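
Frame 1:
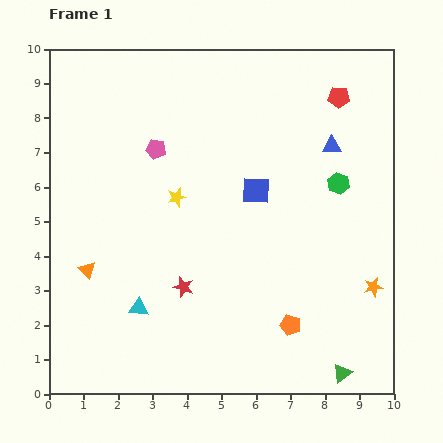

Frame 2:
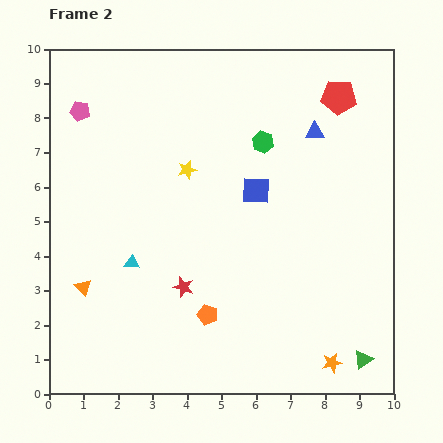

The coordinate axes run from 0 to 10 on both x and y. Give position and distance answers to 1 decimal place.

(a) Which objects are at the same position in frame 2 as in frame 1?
the red pentagon, the red star, the blue square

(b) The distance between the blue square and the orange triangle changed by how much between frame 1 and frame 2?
+0.3

Distance in frame 1: 5.4. Distance in frame 2: 5.7.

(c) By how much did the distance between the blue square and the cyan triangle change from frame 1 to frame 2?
-0.6

Distance in frame 1: 4.8. Distance in frame 2: 4.2.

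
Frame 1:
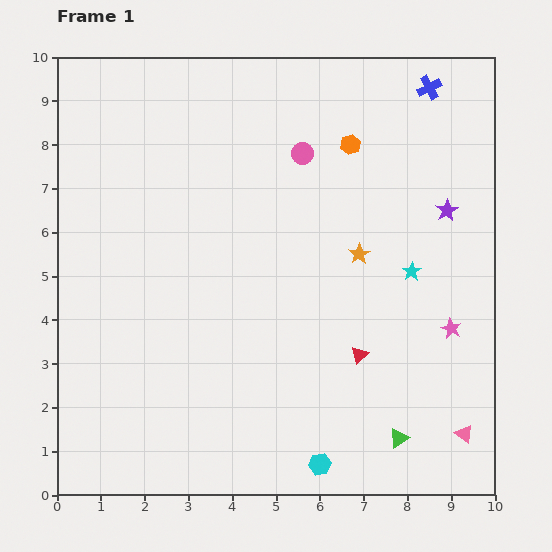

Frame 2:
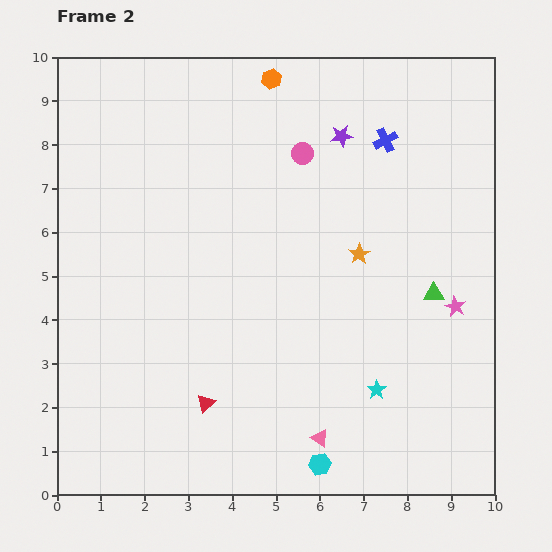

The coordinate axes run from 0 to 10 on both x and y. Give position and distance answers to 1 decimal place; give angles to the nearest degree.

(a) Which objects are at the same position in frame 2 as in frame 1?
the pink circle, the orange star, the cyan hexagon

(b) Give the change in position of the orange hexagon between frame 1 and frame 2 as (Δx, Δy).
(-1.8, 1.5)

The orange hexagon was at (6.7, 8.0) in frame 1 and (4.9, 9.5) in frame 2.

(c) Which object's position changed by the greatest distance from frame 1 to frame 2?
the red triangle

(moved 3.7; next 3.4)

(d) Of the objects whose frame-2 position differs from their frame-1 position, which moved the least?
the pink star

(moved 0.5)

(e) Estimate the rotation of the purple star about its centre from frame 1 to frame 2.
22° clockwise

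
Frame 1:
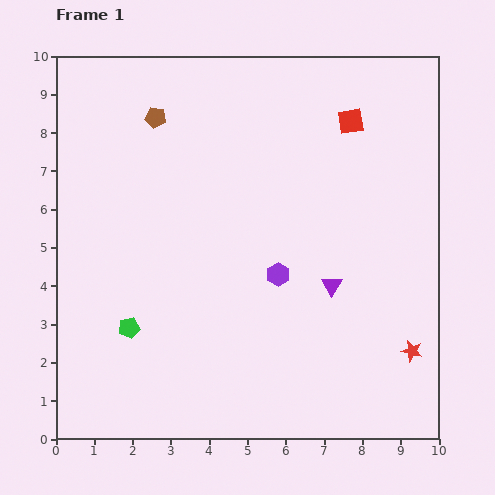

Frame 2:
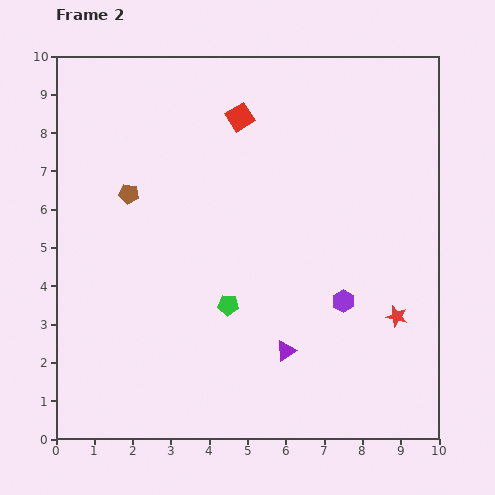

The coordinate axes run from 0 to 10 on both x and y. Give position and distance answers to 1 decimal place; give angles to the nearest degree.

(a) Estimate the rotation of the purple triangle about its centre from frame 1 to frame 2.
25° clockwise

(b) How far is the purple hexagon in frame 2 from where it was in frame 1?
1.8

The purple hexagon moved from (5.8, 4.3) to (7.5, 3.6), a distance of √(1.7² + 0.7²) ≈ 1.8.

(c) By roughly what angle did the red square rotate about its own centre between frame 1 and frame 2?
23° counter-clockwise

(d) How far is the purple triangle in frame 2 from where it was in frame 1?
2.1

The purple triangle moved from (7.2, 4.0) to (6.0, 2.3), a distance of √(1.2² + 1.7²) ≈ 2.1.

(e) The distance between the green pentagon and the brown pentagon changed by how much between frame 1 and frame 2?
-1.6

Distance in frame 1: 5.5. Distance in frame 2: 3.9.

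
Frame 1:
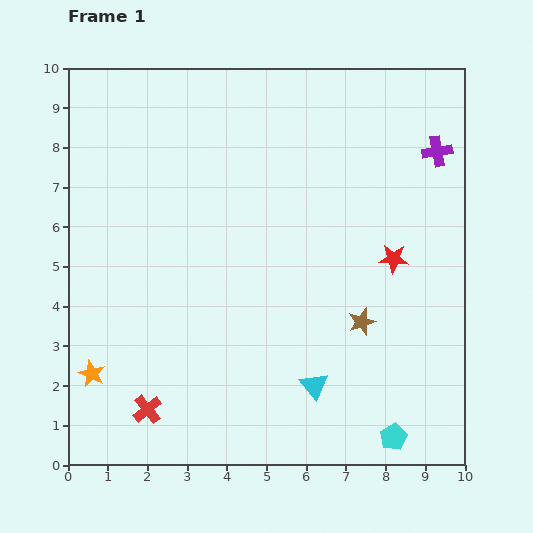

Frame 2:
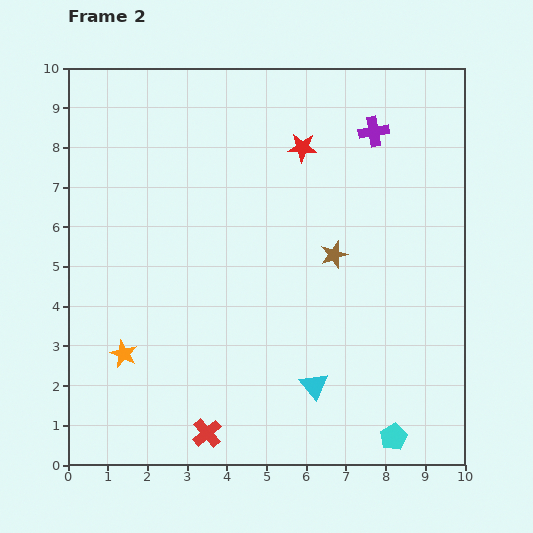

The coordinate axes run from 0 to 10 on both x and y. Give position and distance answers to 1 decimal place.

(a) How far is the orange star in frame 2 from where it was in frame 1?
0.9

The orange star moved from (0.6, 2.3) to (1.4, 2.8), a distance of √(0.8² + 0.5²) ≈ 0.9.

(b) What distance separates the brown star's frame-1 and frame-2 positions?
1.8

The brown star moved from (7.4, 3.6) to (6.7, 5.3), a distance of √(0.7² + 1.7²) ≈ 1.8.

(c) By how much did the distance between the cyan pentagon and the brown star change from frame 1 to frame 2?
+1.8

Distance in frame 1: 3.0. Distance in frame 2: 4.8.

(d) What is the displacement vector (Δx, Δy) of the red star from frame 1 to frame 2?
(-2.3, 2.8)

The red star was at (8.2, 5.2) in frame 1 and (5.9, 8.0) in frame 2.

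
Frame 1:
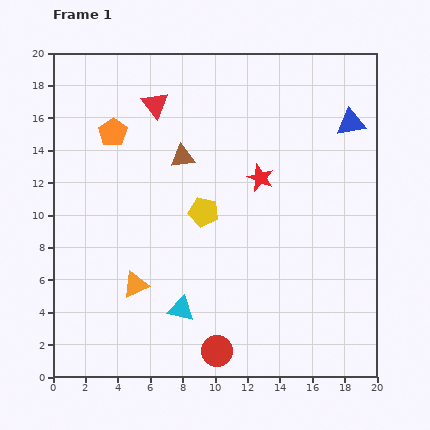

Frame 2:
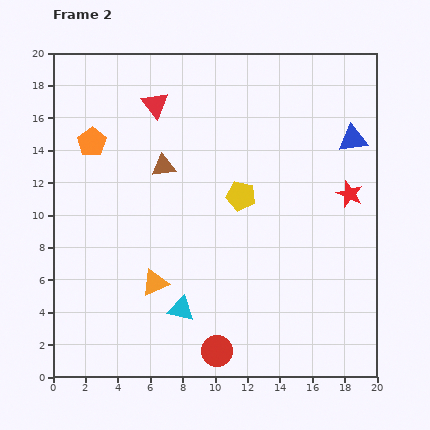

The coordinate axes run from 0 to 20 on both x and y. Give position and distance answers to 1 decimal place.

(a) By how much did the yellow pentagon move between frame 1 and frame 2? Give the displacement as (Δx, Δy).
(2.3, 1.0)

The yellow pentagon was at (9.3, 10.2) in frame 1 and (11.6, 11.2) in frame 2.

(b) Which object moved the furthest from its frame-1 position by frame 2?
the red star

(moved 5.6; next 2.5)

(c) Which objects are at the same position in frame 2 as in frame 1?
the cyan triangle, the red circle, the red triangle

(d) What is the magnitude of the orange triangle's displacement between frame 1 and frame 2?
1.2

The orange triangle moved from (5.1, 5.7) to (6.3, 5.8), a distance of √(1.2² + 0.1²) ≈ 1.2.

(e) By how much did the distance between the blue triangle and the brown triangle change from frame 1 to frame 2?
+1.2

Distance in frame 1: 10.6. Distance in frame 2: 11.8.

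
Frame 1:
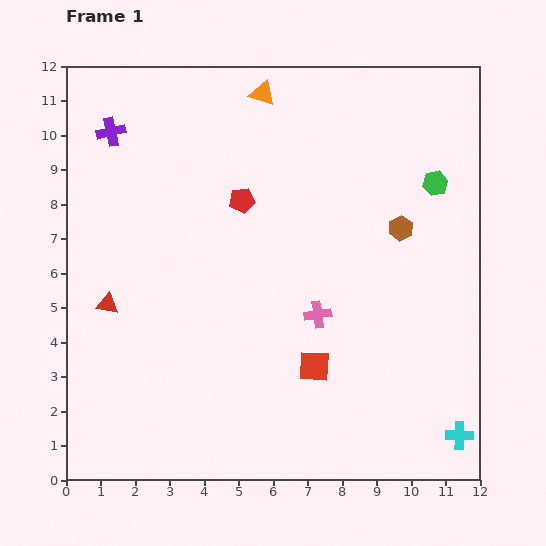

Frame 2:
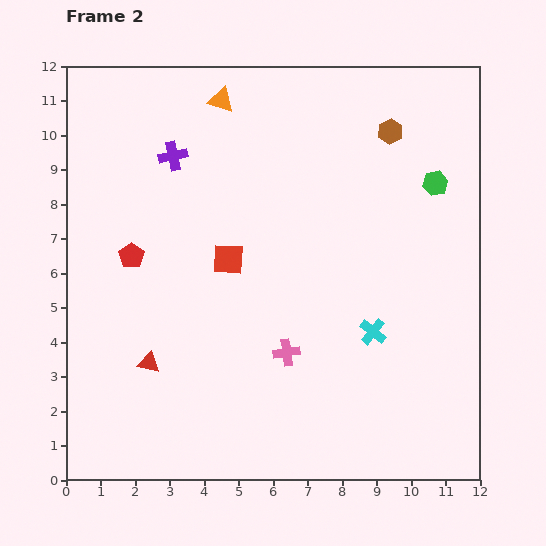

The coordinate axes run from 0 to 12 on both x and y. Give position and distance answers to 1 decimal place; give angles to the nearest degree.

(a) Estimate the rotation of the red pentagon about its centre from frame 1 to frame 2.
28° counter-clockwise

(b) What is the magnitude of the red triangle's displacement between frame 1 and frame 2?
2.1

The red triangle moved from (1.2, 5.1) to (2.4, 3.4), a distance of √(1.2² + 1.7²) ≈ 2.1.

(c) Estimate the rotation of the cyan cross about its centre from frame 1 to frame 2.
37° clockwise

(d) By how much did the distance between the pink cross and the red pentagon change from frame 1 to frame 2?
+1.3

Distance in frame 1: 4.0. Distance in frame 2: 5.3.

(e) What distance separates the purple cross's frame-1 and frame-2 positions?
1.9

The purple cross moved from (1.3, 10.1) to (3.1, 9.4), a distance of √(1.8² + 0.7²) ≈ 1.9.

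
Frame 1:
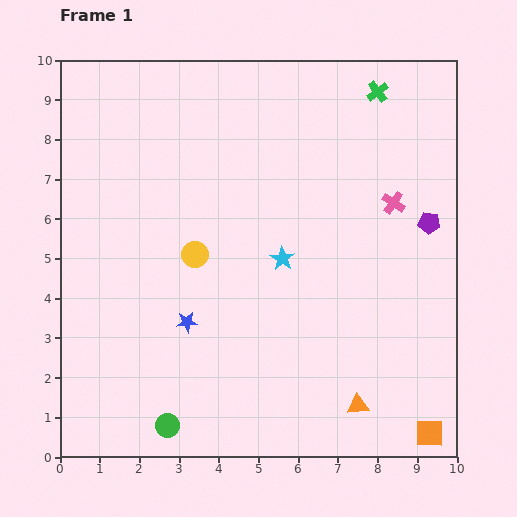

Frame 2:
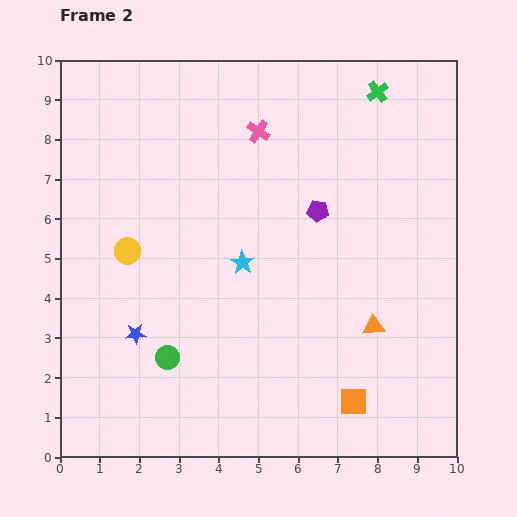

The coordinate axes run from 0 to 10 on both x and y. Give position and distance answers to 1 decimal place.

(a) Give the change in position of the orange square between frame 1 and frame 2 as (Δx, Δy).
(-1.9, 0.8)

The orange square was at (9.3, 0.6) in frame 1 and (7.4, 1.4) in frame 2.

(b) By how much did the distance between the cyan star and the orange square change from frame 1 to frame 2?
-1.2

Distance in frame 1: 5.7. Distance in frame 2: 4.5.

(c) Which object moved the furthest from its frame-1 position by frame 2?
the pink cross

(moved 3.8; next 2.8)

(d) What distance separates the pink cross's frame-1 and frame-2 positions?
3.8

The pink cross moved from (8.4, 6.4) to (5.0, 8.2), a distance of √(3.4² + 1.8²) ≈ 3.8.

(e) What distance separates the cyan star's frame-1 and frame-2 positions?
1.0

The cyan star moved from (5.6, 5.0) to (4.6, 4.9), a distance of √(1.0² + 0.1²) ≈ 1.0.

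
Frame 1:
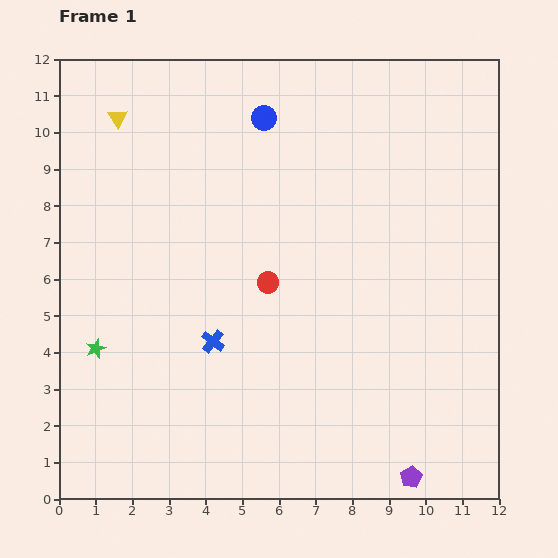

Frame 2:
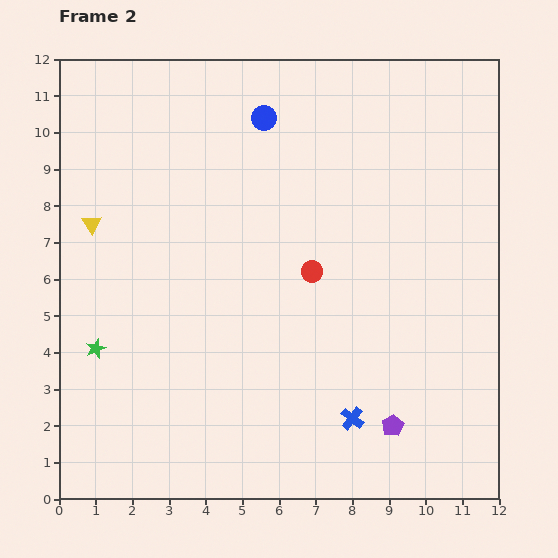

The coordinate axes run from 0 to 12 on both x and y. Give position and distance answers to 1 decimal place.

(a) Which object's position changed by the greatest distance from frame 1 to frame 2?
the blue cross

(moved 4.3; next 3.0)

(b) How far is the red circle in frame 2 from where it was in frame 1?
1.2

The red circle moved from (5.7, 5.9) to (6.9, 6.2), a distance of √(1.2² + 0.3²) ≈ 1.2.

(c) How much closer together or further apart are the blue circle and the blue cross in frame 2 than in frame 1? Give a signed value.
+2.2

Distance in frame 1: 6.3. Distance in frame 2: 8.5.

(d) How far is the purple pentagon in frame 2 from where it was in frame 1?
1.5

The purple pentagon moved from (9.6, 0.6) to (9.1, 2.0), a distance of √(0.5² + 1.4²) ≈ 1.5.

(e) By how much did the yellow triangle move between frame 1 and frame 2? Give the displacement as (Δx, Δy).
(-0.7, -2.9)

The yellow triangle was at (1.6, 10.4) in frame 1 and (0.9, 7.5) in frame 2.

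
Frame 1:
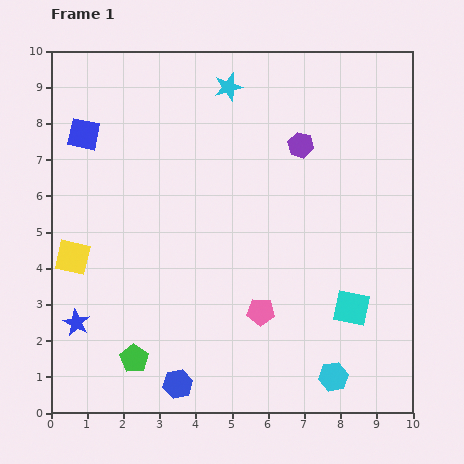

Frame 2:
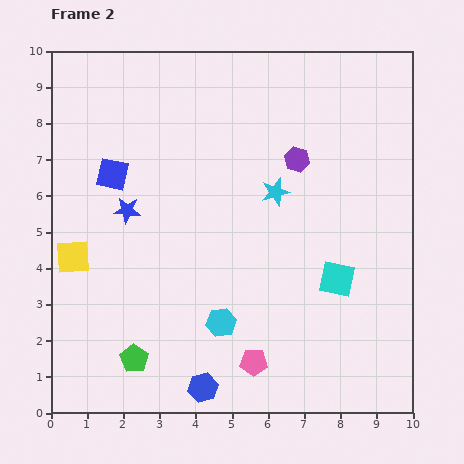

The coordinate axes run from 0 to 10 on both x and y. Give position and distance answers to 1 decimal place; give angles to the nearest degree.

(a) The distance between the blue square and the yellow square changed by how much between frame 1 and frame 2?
-0.9

Distance in frame 1: 3.4. Distance in frame 2: 2.5.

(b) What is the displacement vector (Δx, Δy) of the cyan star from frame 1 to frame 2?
(1.3, -2.9)

The cyan star was at (4.9, 9.0) in frame 1 and (6.2, 6.1) in frame 2.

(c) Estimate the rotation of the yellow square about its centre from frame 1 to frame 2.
17° counter-clockwise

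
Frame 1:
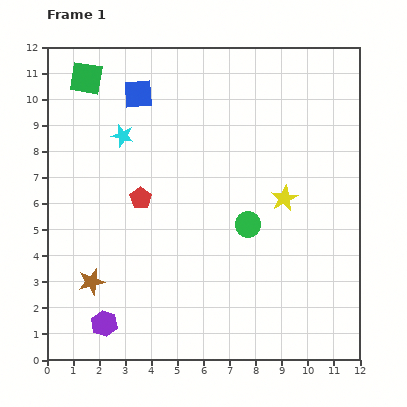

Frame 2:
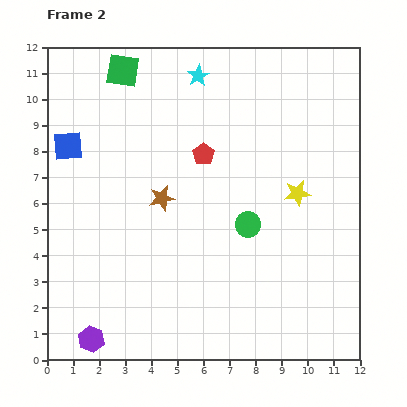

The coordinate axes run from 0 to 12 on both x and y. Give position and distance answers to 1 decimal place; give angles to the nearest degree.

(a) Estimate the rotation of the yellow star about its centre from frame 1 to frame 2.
19° clockwise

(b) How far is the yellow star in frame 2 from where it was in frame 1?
0.5

The yellow star moved from (9.1, 6.2) to (9.6, 6.4), a distance of √(0.5² + 0.2²) ≈ 0.5.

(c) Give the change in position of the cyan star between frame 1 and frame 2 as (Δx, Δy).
(2.9, 2.3)

The cyan star was at (2.9, 8.6) in frame 1 and (5.8, 10.9) in frame 2.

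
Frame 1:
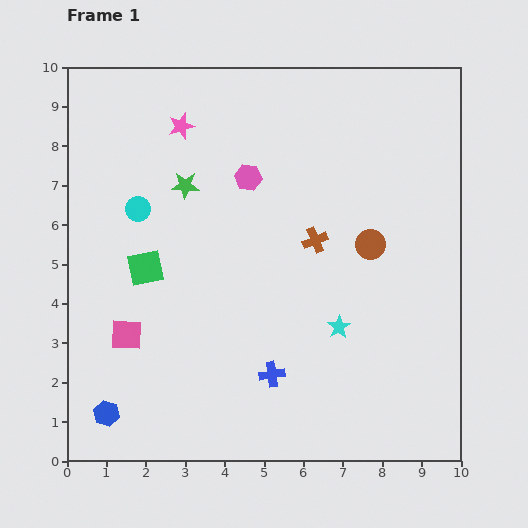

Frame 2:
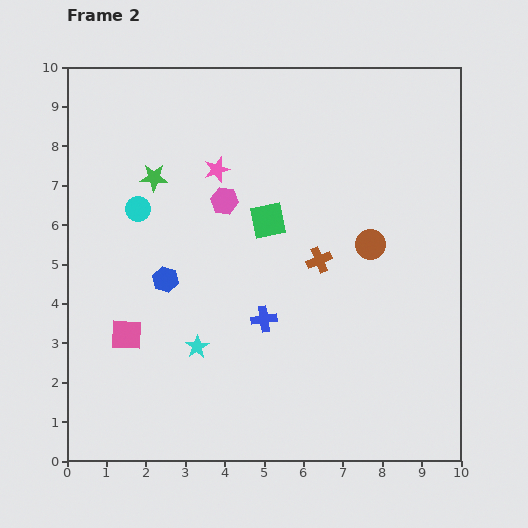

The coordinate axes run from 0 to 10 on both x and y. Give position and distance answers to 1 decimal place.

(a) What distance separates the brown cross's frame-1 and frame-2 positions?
0.5

The brown cross moved from (6.3, 5.6) to (6.4, 5.1), a distance of √(0.1² + 0.5²) ≈ 0.5.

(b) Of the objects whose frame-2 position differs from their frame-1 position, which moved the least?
the brown cross

(moved 0.5)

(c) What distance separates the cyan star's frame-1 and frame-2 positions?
3.6

The cyan star moved from (6.9, 3.4) to (3.3, 2.9), a distance of √(3.6² + 0.5²) ≈ 3.6.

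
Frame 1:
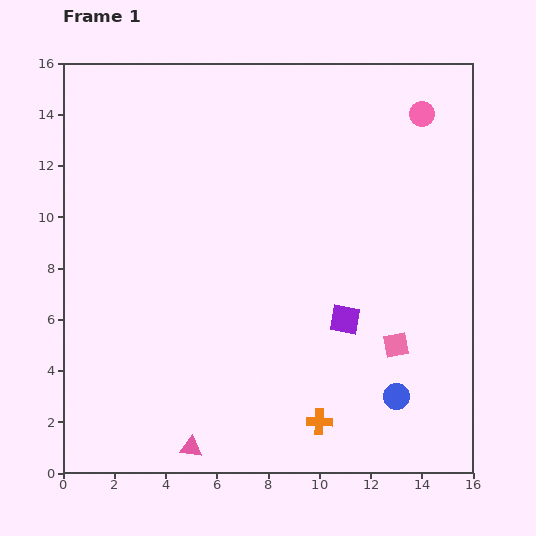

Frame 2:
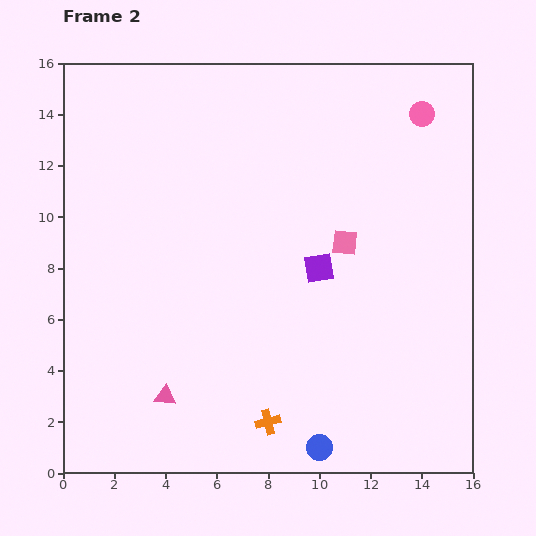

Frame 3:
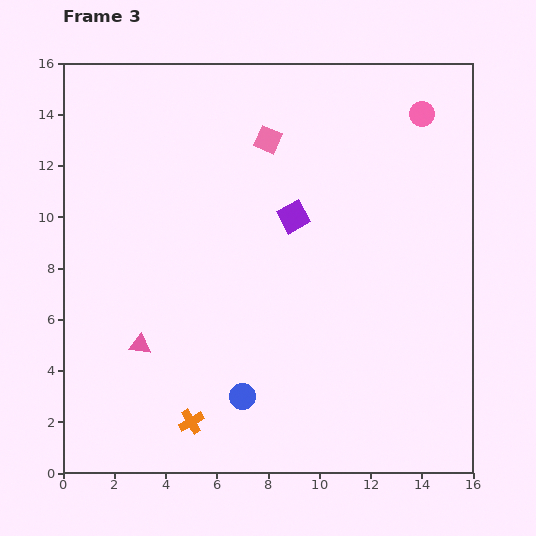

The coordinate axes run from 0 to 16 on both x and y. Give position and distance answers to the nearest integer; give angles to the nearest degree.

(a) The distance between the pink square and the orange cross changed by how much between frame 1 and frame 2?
+4

Distance in frame 1: 4. Distance in frame 2: 8.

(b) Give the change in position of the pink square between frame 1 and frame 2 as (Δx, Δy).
(-2, 4)

The pink square was at (13, 5) in frame 1 and (11, 9) in frame 2.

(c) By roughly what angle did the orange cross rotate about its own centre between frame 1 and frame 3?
32° counter-clockwise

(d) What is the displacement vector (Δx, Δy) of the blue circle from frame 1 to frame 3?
(-6, 0)

The blue circle was at (13, 3) in frame 1 and (7, 3) in frame 3.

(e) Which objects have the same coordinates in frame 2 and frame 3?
the pink circle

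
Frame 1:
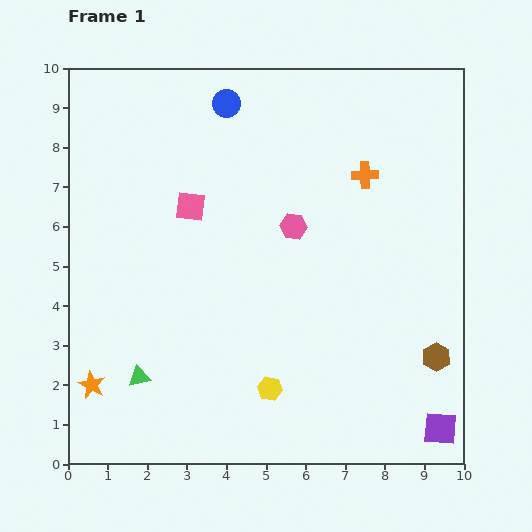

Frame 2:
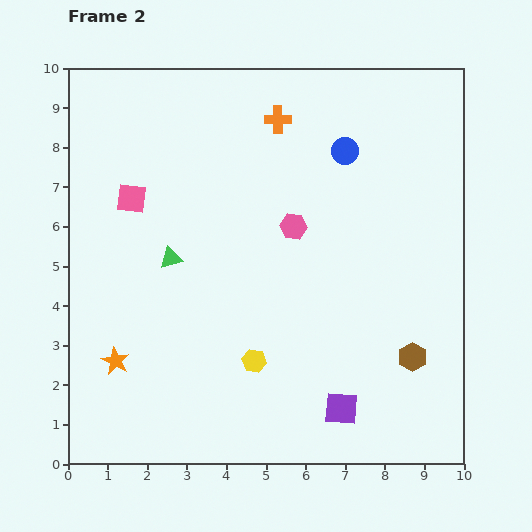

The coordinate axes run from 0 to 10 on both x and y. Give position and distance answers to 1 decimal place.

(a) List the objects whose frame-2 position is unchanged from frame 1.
the pink hexagon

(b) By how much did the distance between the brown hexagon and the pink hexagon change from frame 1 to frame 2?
-0.4

Distance in frame 1: 4.9. Distance in frame 2: 4.5.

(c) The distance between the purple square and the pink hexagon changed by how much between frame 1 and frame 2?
-1.5

Distance in frame 1: 6.3. Distance in frame 2: 4.8.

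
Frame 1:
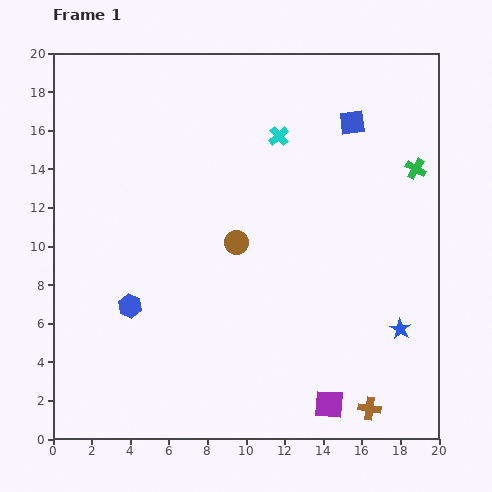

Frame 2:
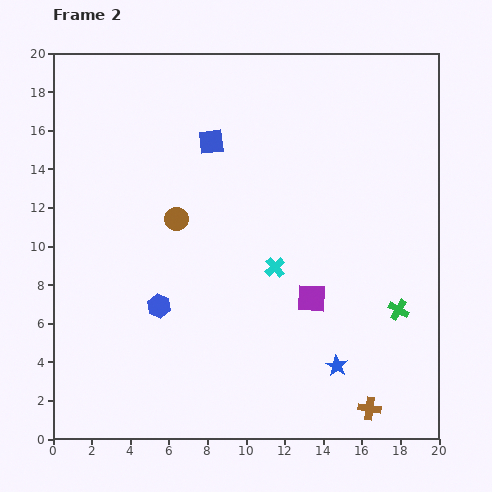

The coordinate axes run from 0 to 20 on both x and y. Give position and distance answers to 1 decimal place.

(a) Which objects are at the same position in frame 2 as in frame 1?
the brown cross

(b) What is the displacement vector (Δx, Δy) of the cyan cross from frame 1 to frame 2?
(-0.2, -6.8)

The cyan cross was at (11.7, 15.7) in frame 1 and (11.5, 8.9) in frame 2.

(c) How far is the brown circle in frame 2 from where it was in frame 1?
3.3

The brown circle moved from (9.5, 10.2) to (6.4, 11.4), a distance of √(3.1² + 1.2²) ≈ 3.3.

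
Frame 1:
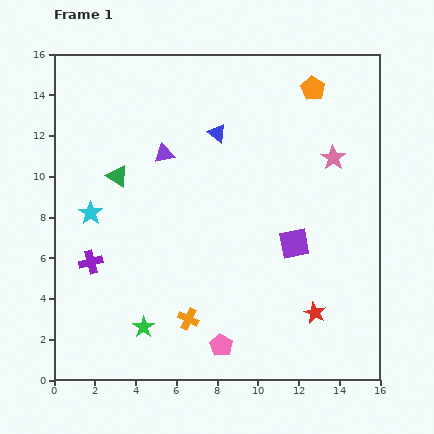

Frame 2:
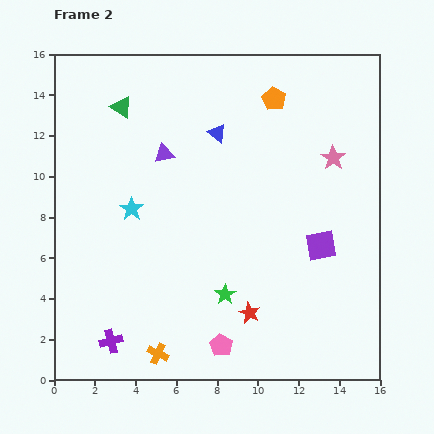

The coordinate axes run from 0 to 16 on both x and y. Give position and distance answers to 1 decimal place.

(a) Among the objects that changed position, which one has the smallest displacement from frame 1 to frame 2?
the purple square

(moved 1.3)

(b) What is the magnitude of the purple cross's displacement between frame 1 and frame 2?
4.0

The purple cross moved from (1.8, 5.8) to (2.8, 1.9), a distance of √(1.0² + 3.9²) ≈ 4.0.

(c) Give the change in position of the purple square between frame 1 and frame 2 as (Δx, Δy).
(1.3, -0.1)

The purple square was at (11.8, 6.7) in frame 1 and (13.1, 6.6) in frame 2.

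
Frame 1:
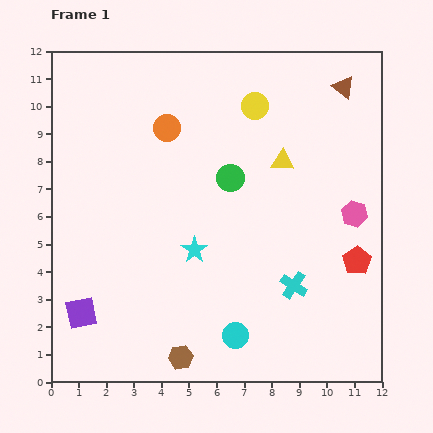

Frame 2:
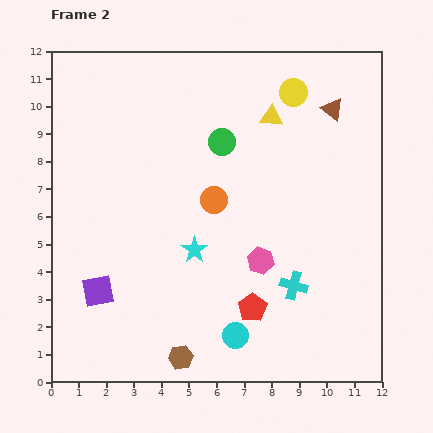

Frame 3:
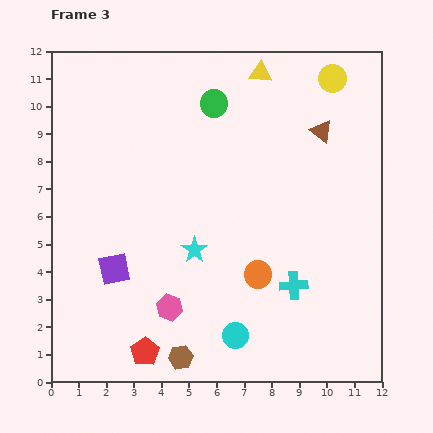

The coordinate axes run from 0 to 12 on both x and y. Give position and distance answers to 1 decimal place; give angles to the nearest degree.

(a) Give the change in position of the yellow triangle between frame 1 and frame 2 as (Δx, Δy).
(-0.4, 1.6)

The yellow triangle was at (8.4, 8.0) in frame 1 and (8.0, 9.6) in frame 2.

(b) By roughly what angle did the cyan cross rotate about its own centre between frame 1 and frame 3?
37° counter-clockwise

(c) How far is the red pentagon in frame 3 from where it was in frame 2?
4.2

The red pentagon moved from (7.3, 2.7) to (3.4, 1.1), a distance of √(3.9² + 1.6²) ≈ 4.2.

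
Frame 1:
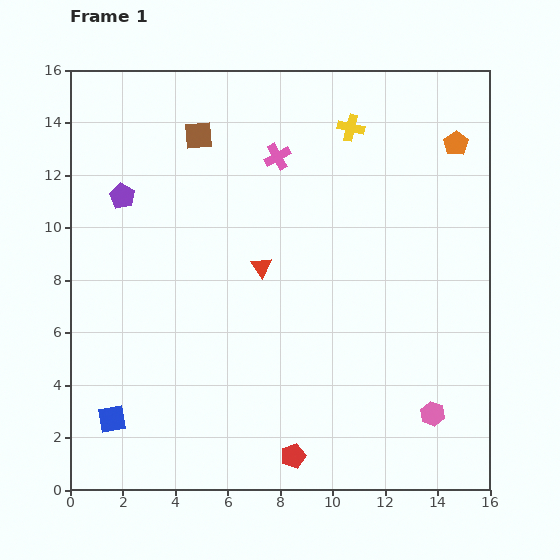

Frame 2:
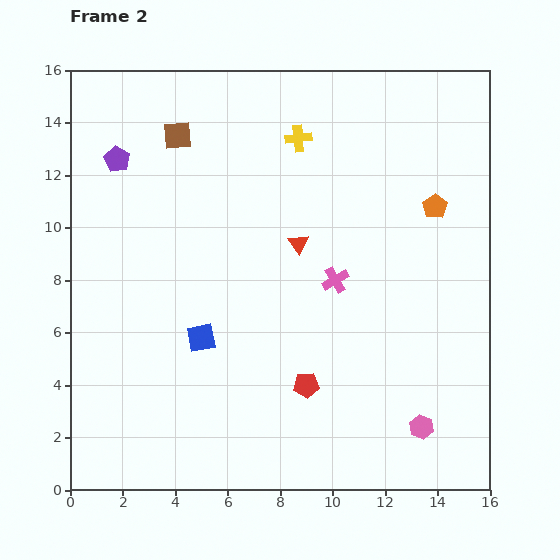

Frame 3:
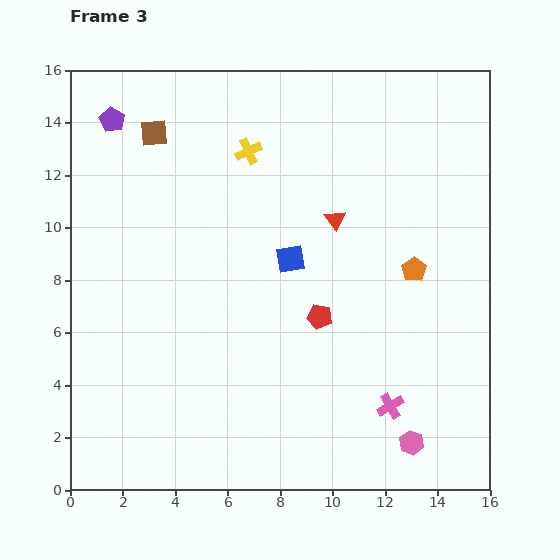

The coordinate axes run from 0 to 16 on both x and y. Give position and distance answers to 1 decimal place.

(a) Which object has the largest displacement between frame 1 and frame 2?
the pink cross

(moved 5.2; next 4.6)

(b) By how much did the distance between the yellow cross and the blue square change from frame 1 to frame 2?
-5.9

Distance in frame 1: 14.4. Distance in frame 2: 8.5.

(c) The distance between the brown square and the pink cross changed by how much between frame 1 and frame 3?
+10.7

Distance in frame 1: 3.1. Distance in frame 3: 13.8.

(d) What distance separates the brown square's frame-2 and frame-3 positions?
0.9

The brown square moved from (4.1, 13.5) to (3.2, 13.6), a distance of √(0.9² + 0.1²) ≈ 0.9.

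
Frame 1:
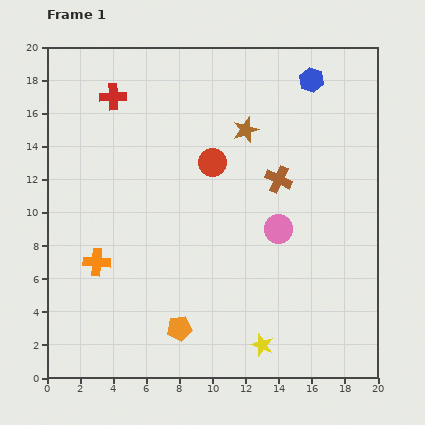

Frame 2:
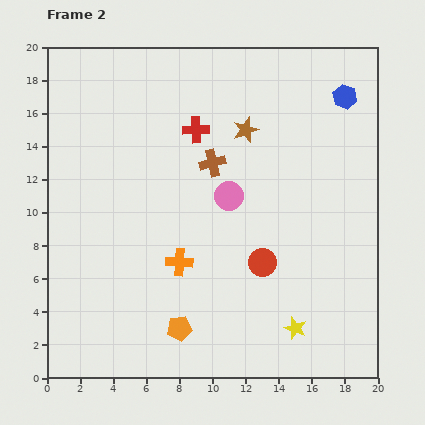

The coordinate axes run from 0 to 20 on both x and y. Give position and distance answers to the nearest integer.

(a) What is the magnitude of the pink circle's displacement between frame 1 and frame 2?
4

The pink circle moved from (14, 9) to (11, 11), a distance of √(3² + 2²) ≈ 4.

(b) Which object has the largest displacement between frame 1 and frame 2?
the red circle

(moved 7; next 5)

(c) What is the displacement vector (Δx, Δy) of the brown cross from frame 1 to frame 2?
(-4, 1)

The brown cross was at (14, 12) in frame 1 and (10, 13) in frame 2.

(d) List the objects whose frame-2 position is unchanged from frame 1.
the brown star, the orange pentagon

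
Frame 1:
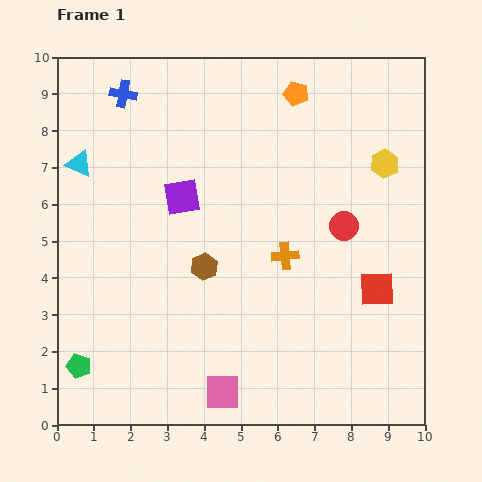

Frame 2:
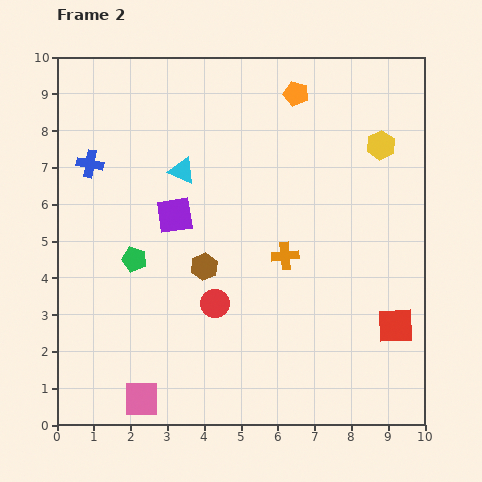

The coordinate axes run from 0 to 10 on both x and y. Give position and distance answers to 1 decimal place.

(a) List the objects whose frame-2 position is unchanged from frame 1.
the brown hexagon, the orange cross, the orange pentagon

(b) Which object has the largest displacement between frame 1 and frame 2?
the red circle

(moved 4.1; next 3.3)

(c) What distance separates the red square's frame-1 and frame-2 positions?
1.1

The red square moved from (8.7, 3.7) to (9.2, 2.7), a distance of √(0.5² + 1.0²) ≈ 1.1.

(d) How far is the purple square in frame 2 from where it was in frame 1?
0.5

The purple square moved from (3.4, 6.2) to (3.2, 5.7), a distance of √(0.2² + 0.5²) ≈ 0.5.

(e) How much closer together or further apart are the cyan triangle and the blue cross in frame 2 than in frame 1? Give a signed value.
+0.3

Distance in frame 1: 2.2. Distance in frame 2: 2.5.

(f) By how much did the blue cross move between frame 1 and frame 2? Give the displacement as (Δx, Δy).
(-0.9, -1.9)

The blue cross was at (1.8, 9.0) in frame 1 and (0.9, 7.1) in frame 2.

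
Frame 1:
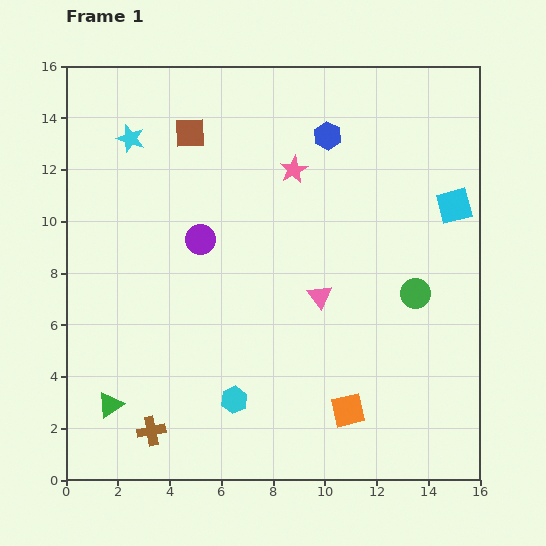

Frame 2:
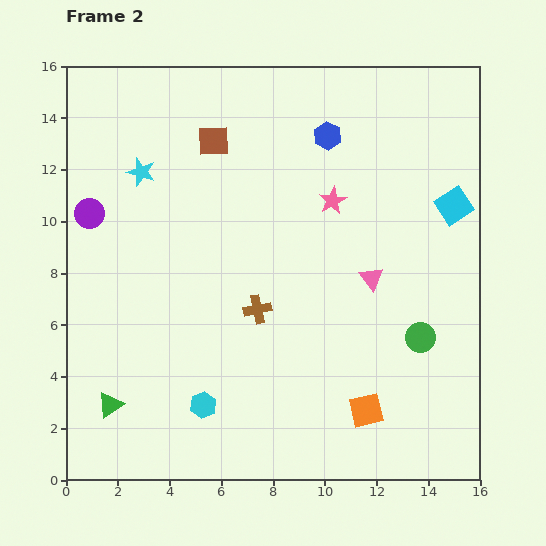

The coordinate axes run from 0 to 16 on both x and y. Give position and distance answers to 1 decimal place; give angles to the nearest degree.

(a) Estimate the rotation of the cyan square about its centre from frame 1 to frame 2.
18° counter-clockwise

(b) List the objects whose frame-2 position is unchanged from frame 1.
the cyan square, the green triangle, the blue hexagon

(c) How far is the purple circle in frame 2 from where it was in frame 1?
4.4

The purple circle moved from (5.2, 9.3) to (0.9, 10.3), a distance of √(4.3² + 1.0²) ≈ 4.4.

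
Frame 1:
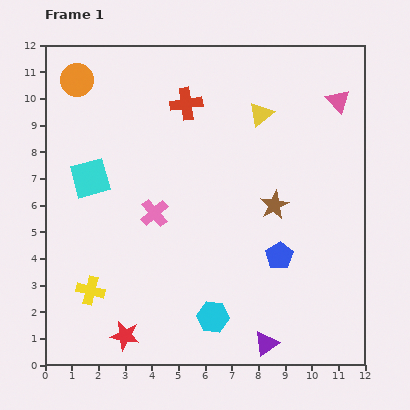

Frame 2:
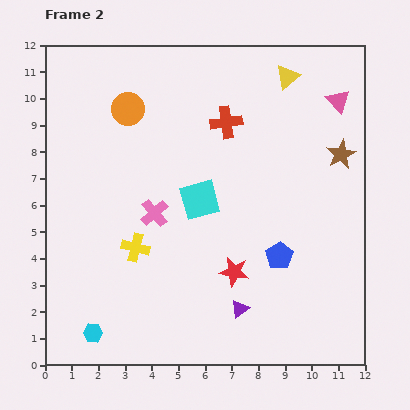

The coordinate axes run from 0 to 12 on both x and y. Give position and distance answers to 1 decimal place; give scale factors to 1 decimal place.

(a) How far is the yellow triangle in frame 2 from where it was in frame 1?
1.7

The yellow triangle moved from (8.1, 9.4) to (9.1, 10.8), a distance of √(1.0² + 1.4²) ≈ 1.7.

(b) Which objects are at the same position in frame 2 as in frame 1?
the pink cross, the blue pentagon, the pink triangle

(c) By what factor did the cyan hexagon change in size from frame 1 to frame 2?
0.6×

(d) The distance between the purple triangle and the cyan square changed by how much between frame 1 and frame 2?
-4.7

Distance in frame 1: 9.1. Distance in frame 2: 4.4.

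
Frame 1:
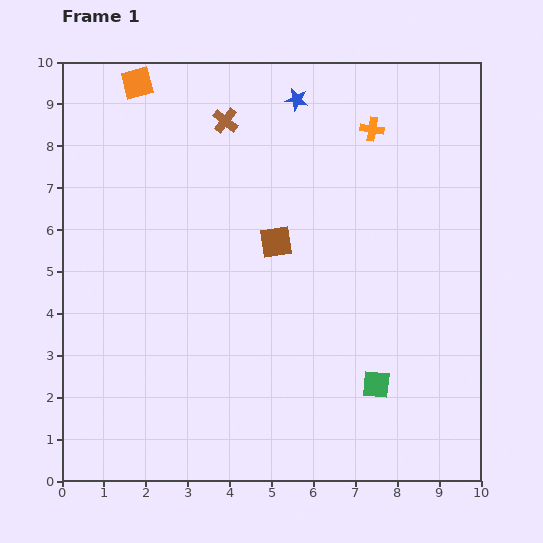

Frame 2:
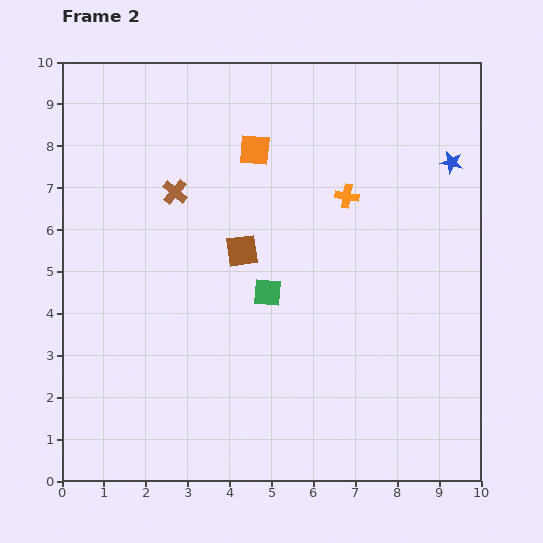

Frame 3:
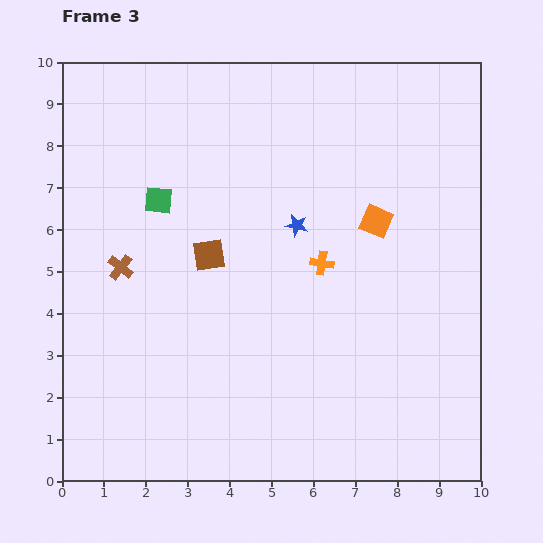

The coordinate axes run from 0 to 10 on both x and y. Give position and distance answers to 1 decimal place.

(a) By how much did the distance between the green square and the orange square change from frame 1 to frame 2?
-5.8

Distance in frame 1: 9.2. Distance in frame 2: 3.4.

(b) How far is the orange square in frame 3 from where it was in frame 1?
6.6

The orange square moved from (1.8, 9.5) to (7.5, 6.2), a distance of √(5.7² + 3.3²) ≈ 6.6.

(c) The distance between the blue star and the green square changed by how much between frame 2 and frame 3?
-2.0

Distance in frame 2: 5.4. Distance in frame 3: 3.4.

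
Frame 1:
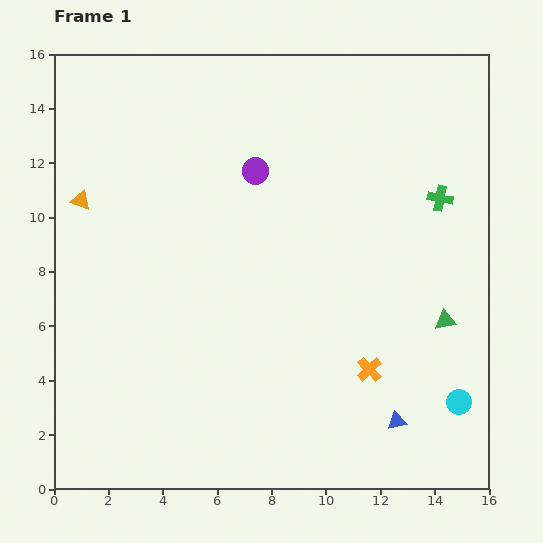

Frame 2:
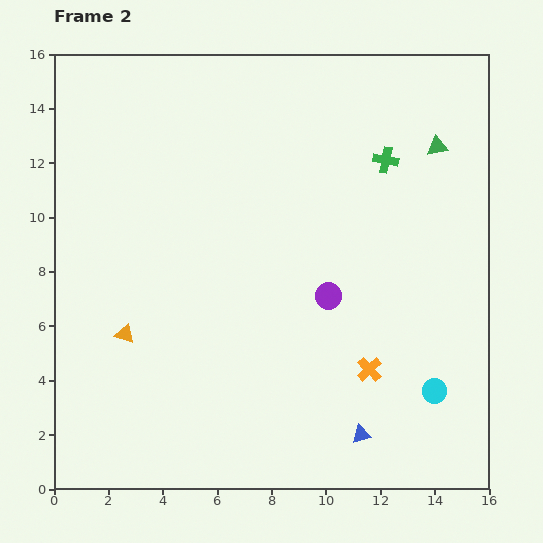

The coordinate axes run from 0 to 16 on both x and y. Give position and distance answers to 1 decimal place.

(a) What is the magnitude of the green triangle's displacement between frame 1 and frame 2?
6.4

The green triangle moved from (14.4, 6.2) to (14.1, 12.6), a distance of √(0.3² + 6.4²) ≈ 6.4.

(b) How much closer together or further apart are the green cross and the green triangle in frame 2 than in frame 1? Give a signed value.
-2.5

Distance in frame 1: 4.5. Distance in frame 2: 2.0.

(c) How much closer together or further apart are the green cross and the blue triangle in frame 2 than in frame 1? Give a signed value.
+1.7

Distance in frame 1: 8.4. Distance in frame 2: 10.1.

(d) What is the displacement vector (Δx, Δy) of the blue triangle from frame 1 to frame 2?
(-1.3, -0.5)

The blue triangle was at (12.6, 2.5) in frame 1 and (11.3, 2.0) in frame 2.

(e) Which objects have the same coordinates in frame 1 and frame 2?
the orange cross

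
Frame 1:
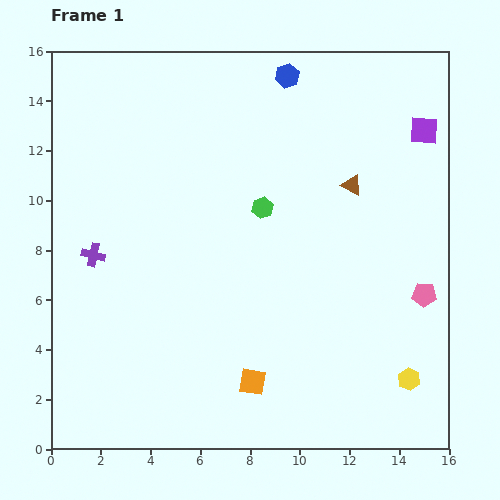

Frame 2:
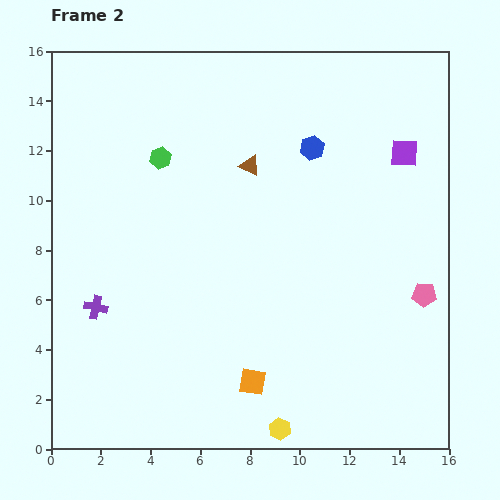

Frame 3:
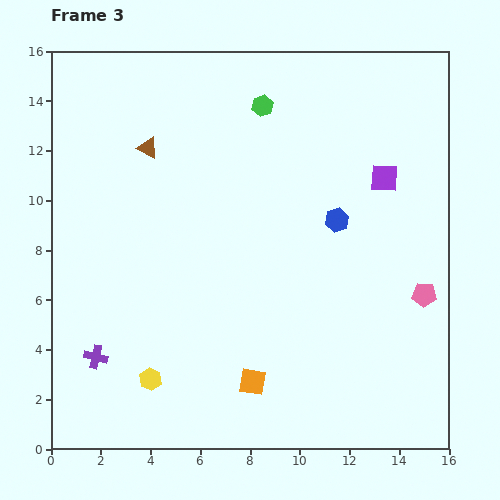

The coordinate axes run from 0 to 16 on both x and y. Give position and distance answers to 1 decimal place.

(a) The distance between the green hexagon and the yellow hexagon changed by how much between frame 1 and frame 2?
+2.8

Distance in frame 1: 9.1. Distance in frame 2: 11.9.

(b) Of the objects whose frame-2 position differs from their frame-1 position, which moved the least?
the purple square

(moved 1.2)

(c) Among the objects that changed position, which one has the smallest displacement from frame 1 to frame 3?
the purple square

(moved 2.5)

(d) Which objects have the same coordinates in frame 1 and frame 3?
the orange square, the pink pentagon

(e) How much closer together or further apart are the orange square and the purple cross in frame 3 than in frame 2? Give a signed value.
-0.6

Distance in frame 2: 7.0. Distance in frame 3: 6.4.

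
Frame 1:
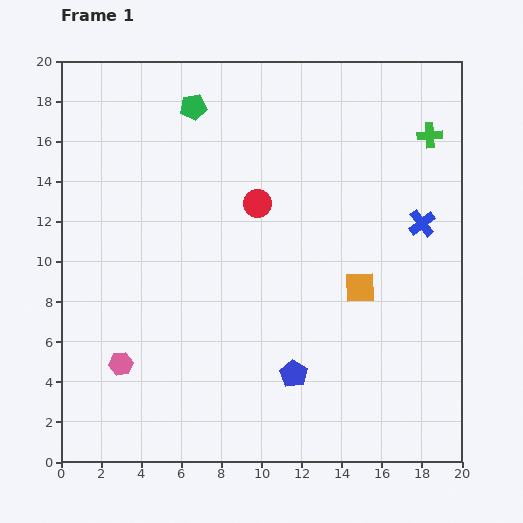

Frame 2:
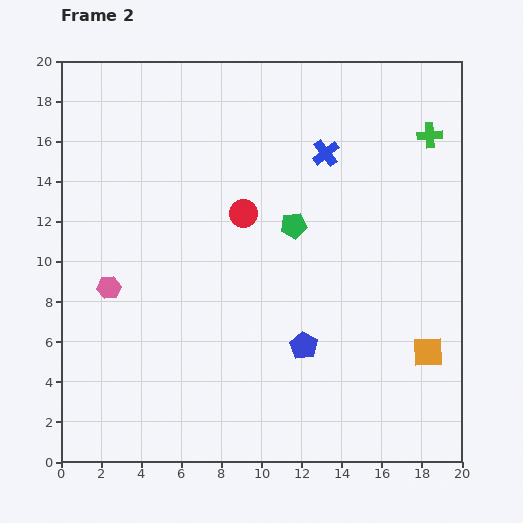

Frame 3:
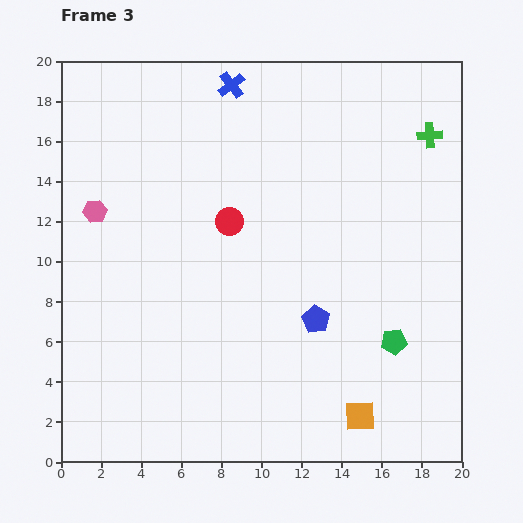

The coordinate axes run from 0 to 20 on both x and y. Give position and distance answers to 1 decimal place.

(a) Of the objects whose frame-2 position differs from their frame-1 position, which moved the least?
the red circle

(moved 0.9)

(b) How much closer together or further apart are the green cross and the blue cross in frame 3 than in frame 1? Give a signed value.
+5.8

Distance in frame 1: 4.4. Distance in frame 3: 10.2.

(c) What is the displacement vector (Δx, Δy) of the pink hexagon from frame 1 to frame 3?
(-1.3, 7.6)

The pink hexagon was at (3.0, 4.9) in frame 1 and (1.7, 12.5) in frame 3.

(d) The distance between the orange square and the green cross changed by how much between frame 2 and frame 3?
+3.6

Distance in frame 2: 10.8. Distance in frame 3: 14.4.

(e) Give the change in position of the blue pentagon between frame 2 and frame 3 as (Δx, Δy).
(0.6, 1.3)

The blue pentagon was at (12.1, 5.8) in frame 2 and (12.7, 7.1) in frame 3.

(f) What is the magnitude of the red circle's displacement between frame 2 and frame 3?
0.8

The red circle moved from (9.1, 12.4) to (8.4, 12.0), a distance of √(0.7² + 0.4²) ≈ 0.8.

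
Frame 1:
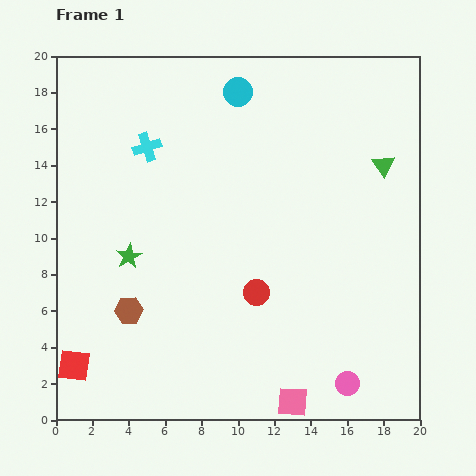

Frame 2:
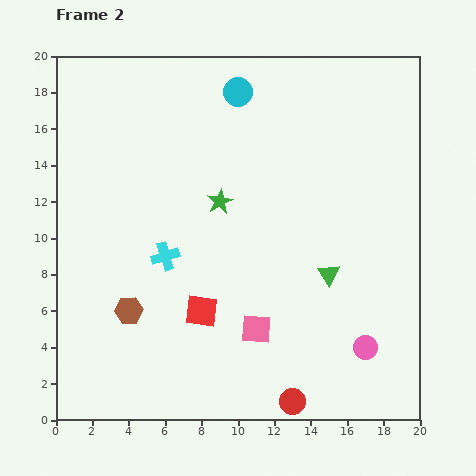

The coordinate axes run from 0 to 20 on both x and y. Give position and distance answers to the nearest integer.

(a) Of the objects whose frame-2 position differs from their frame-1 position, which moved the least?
the pink circle

(moved 2)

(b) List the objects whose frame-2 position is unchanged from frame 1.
the brown hexagon, the cyan circle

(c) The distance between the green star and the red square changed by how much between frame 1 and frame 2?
-1

Distance in frame 1: 7. Distance in frame 2: 6.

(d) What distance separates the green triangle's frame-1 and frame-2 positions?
7

The green triangle moved from (18, 14) to (15, 8), a distance of √(3² + 6²) ≈ 7.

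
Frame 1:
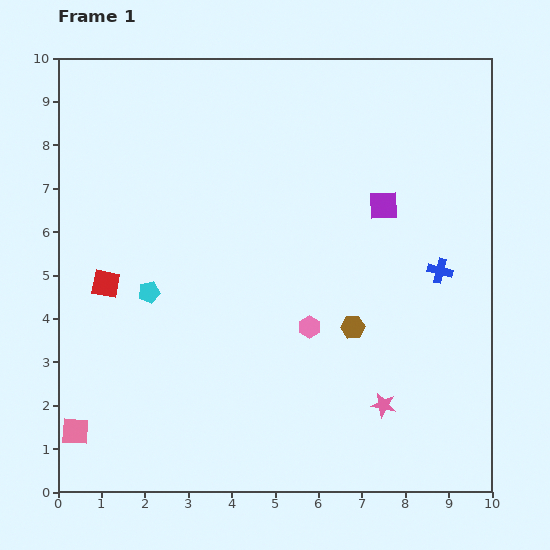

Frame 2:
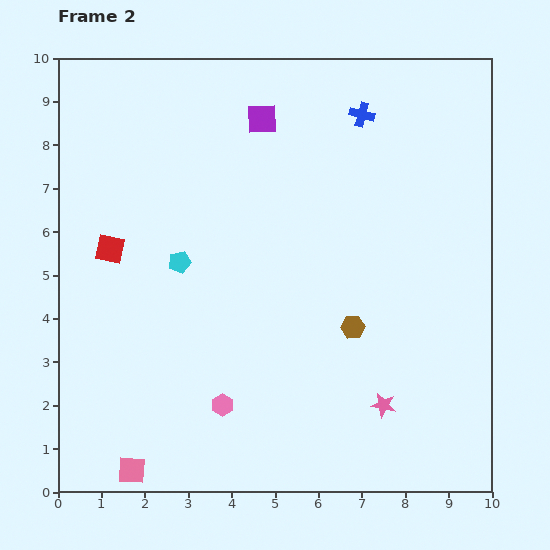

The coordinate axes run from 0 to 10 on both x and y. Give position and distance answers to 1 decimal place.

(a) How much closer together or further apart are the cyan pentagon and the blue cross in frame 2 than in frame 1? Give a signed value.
-1.3

Distance in frame 1: 6.7. Distance in frame 2: 5.4.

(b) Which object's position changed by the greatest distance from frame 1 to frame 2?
the blue cross

(moved 4.0; next 3.4)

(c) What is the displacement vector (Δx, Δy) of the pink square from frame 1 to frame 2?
(1.3, -0.9)

The pink square was at (0.4, 1.4) in frame 1 and (1.7, 0.5) in frame 2.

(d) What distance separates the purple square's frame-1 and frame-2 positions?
3.4

The purple square moved from (7.5, 6.6) to (4.7, 8.6), a distance of √(2.8² + 2.0²) ≈ 3.4.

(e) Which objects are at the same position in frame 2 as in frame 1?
the pink star, the brown hexagon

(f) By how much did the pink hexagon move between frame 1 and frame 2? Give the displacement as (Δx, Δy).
(-2.0, -1.8)

The pink hexagon was at (5.8, 3.8) in frame 1 and (3.8, 2.0) in frame 2.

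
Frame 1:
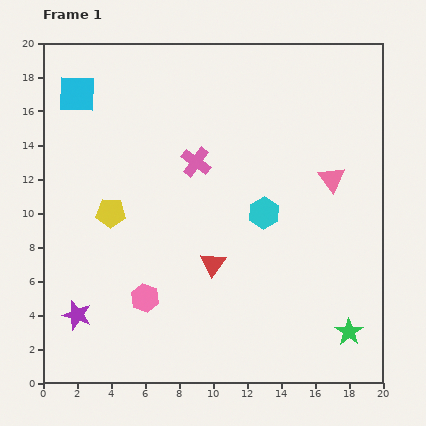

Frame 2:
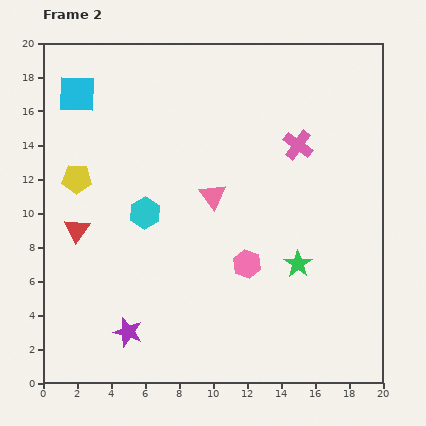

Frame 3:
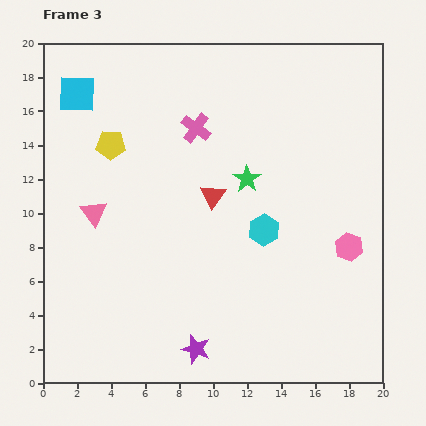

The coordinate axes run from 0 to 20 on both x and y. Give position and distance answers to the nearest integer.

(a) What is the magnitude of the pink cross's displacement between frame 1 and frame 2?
6

The pink cross moved from (9, 13) to (15, 14), a distance of √(6² + 1²) ≈ 6.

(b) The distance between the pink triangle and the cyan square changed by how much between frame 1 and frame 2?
-6

Distance in frame 1: 16. Distance in frame 2: 10.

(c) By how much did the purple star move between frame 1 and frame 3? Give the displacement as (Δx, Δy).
(7, -2)

The purple star was at (2, 4) in frame 1 and (9, 2) in frame 3.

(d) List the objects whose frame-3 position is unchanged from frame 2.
the cyan square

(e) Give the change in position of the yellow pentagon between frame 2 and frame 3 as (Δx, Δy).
(2, 2)

The yellow pentagon was at (2, 12) in frame 2 and (4, 14) in frame 3.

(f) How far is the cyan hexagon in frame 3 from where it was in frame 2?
7

The cyan hexagon moved from (6, 10) to (13, 9), a distance of √(7² + 1²) ≈ 7.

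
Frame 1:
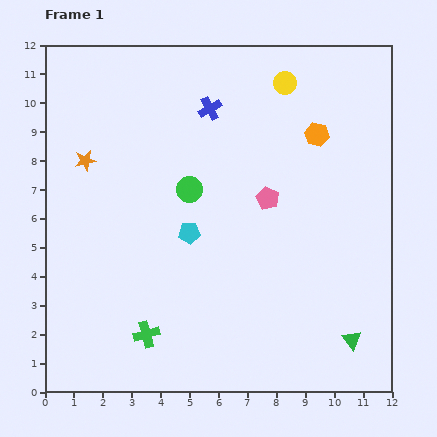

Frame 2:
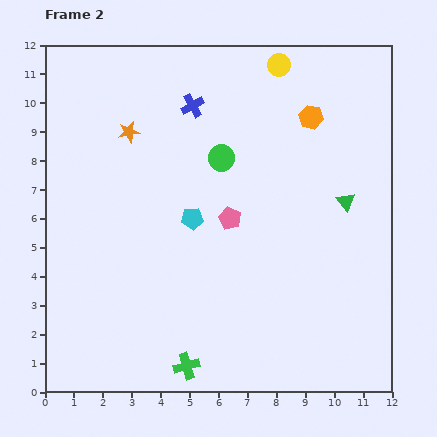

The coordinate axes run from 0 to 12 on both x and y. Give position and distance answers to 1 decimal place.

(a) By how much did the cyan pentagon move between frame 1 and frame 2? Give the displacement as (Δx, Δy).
(0.1, 0.5)

The cyan pentagon was at (5.0, 5.5) in frame 1 and (5.1, 6.0) in frame 2.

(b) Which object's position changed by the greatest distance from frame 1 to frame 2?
the green triangle

(moved 4.8; next 1.8)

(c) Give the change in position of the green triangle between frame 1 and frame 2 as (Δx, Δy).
(-0.2, 4.8)

The green triangle was at (10.6, 1.8) in frame 1 and (10.4, 6.6) in frame 2.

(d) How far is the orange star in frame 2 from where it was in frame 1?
1.8

The orange star moved from (1.4, 8.0) to (2.9, 9.0), a distance of √(1.5² + 1.0²) ≈ 1.8.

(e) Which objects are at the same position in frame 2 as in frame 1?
none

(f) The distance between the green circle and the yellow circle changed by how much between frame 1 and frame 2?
-1.2

Distance in frame 1: 5.0. Distance in frame 2: 3.8.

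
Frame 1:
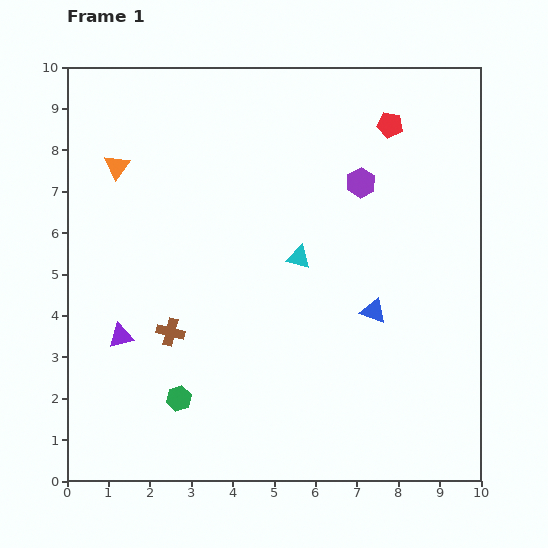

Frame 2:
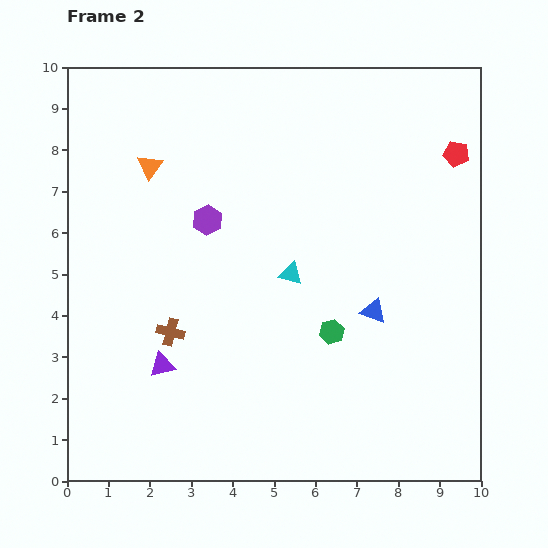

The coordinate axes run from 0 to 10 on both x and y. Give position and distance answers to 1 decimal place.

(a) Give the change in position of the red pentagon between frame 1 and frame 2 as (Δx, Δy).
(1.6, -0.7)

The red pentagon was at (7.8, 8.6) in frame 1 and (9.4, 7.9) in frame 2.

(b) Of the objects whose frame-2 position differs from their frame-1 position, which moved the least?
the cyan triangle

(moved 0.4)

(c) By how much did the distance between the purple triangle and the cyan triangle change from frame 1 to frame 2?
-0.9

Distance in frame 1: 4.7. Distance in frame 2: 3.8.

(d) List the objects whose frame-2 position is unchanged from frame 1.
the blue triangle, the brown cross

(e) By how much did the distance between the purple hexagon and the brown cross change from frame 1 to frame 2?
-3.0

Distance in frame 1: 5.8. Distance in frame 2: 2.8.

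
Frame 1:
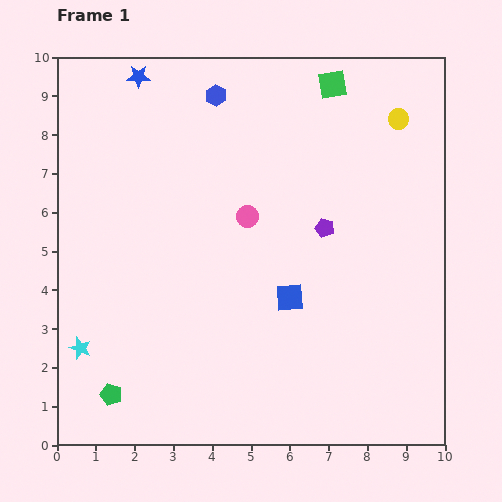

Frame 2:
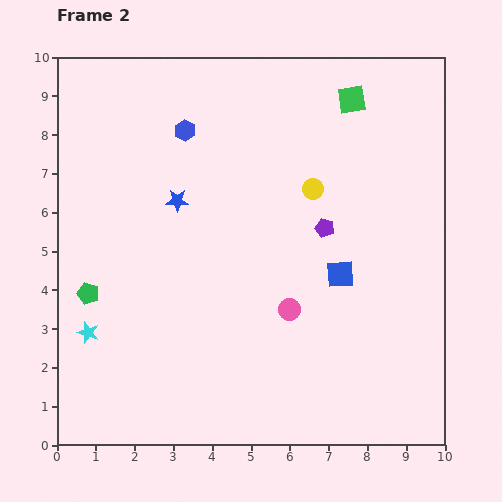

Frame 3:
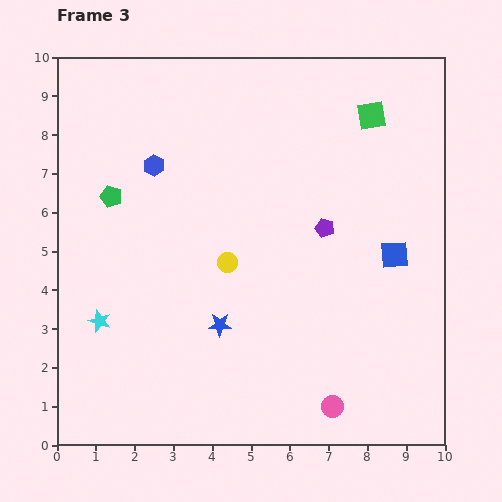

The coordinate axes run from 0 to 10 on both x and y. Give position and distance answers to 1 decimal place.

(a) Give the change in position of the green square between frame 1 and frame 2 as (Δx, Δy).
(0.5, -0.4)

The green square was at (7.1, 9.3) in frame 1 and (7.6, 8.9) in frame 2.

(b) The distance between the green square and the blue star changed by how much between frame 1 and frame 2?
+0.2

Distance in frame 1: 5.0. Distance in frame 2: 5.2.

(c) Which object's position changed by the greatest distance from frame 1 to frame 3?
the blue star

(moved 6.7; next 5.7)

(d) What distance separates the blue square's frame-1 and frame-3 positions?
2.9

The blue square moved from (6.0, 3.8) to (8.7, 4.9), a distance of √(2.7² + 1.1²) ≈ 2.9.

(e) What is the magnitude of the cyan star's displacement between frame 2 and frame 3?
0.4

The cyan star moved from (0.8, 2.9) to (1.1, 3.2), a distance of √(0.3² + 0.3²) ≈ 0.4.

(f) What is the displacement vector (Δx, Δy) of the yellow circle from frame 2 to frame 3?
(-2.2, -1.9)

The yellow circle was at (6.6, 6.6) in frame 2 and (4.4, 4.7) in frame 3.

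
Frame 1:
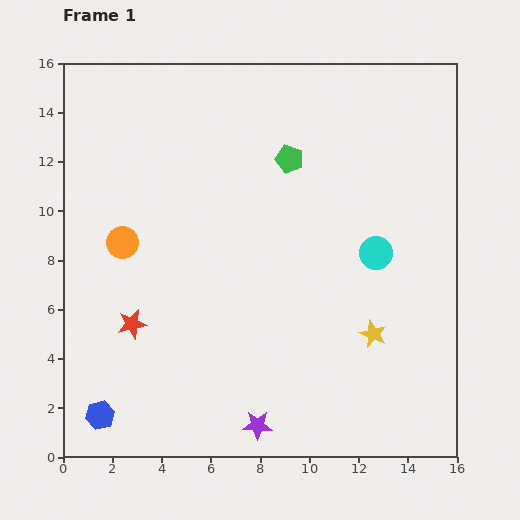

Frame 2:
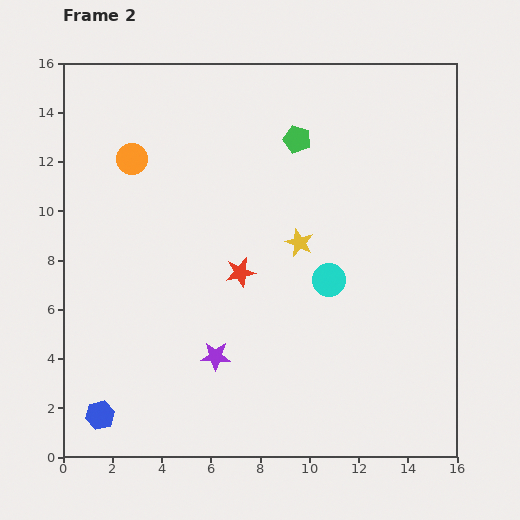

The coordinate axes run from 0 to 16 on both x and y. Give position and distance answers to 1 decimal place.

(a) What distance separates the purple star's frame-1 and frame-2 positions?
3.3

The purple star moved from (7.9, 1.3) to (6.2, 4.1), a distance of √(1.7² + 2.8²) ≈ 3.3.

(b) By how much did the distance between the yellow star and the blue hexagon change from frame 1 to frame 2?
-0.9

Distance in frame 1: 11.6. Distance in frame 2: 10.7.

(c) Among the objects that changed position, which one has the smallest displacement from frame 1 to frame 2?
the green pentagon

(moved 0.9)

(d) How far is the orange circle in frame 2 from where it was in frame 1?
3.4

The orange circle moved from (2.4, 8.7) to (2.8, 12.1), a distance of √(0.4² + 3.4²) ≈ 3.4.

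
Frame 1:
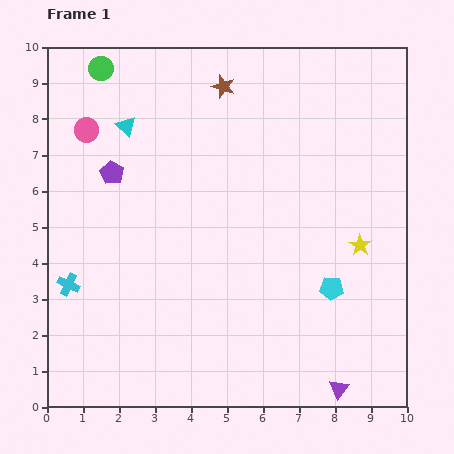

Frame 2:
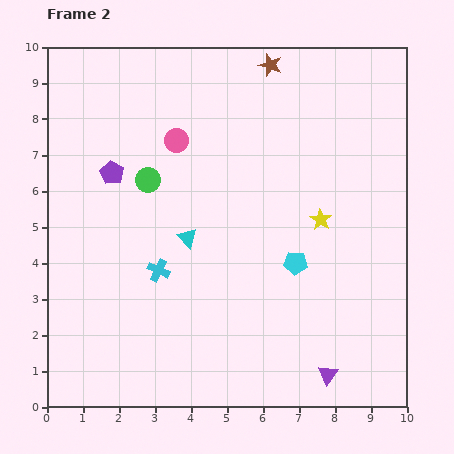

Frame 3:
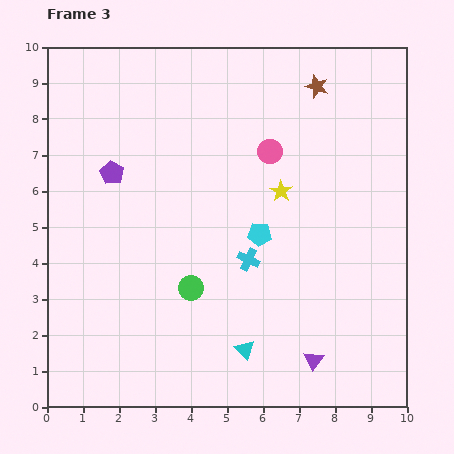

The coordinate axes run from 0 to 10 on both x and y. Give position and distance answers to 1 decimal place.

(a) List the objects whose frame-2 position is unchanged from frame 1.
the purple pentagon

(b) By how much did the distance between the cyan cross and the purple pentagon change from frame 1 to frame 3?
+1.2

Distance in frame 1: 3.3. Distance in frame 3: 4.5.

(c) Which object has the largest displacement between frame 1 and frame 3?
the cyan triangle

(moved 7.0; next 6.6)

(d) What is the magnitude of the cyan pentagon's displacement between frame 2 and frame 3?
1.3

The cyan pentagon moved from (6.9, 4.0) to (5.9, 4.8), a distance of √(1.0² + 0.8²) ≈ 1.3.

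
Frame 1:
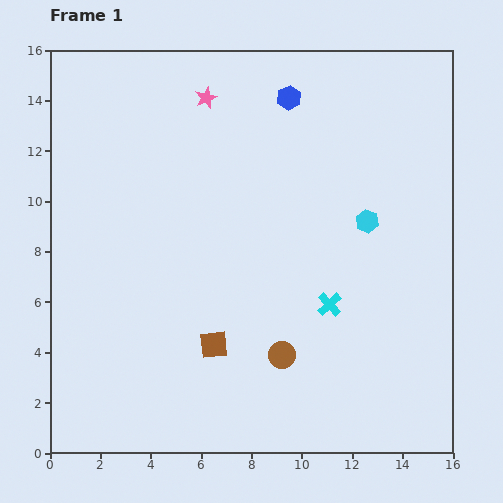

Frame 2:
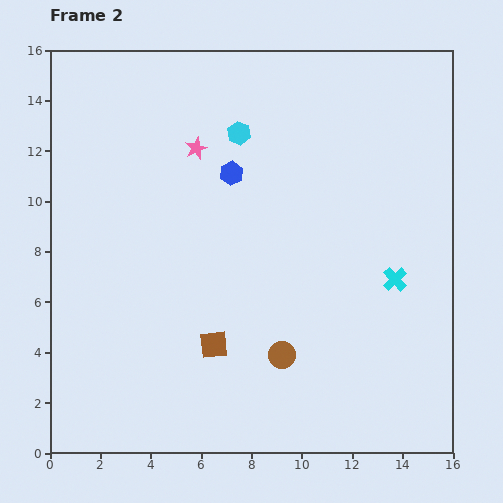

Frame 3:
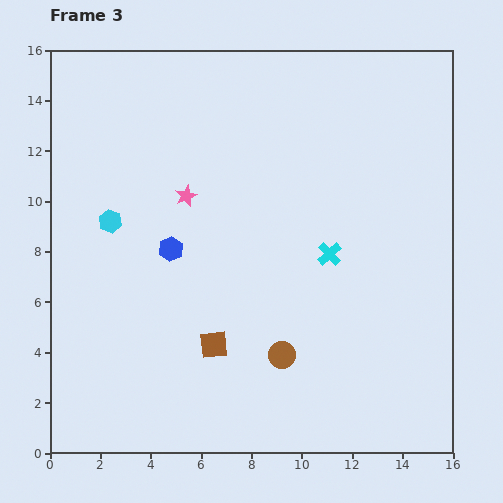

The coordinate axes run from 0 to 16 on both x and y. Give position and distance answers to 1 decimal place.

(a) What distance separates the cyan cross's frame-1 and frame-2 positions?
2.8

The cyan cross moved from (11.1, 5.9) to (13.7, 6.9), a distance of √(2.6² + 1.0²) ≈ 2.8.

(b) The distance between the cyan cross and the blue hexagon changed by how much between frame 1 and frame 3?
-2.1

Distance in frame 1: 8.4. Distance in frame 3: 6.3.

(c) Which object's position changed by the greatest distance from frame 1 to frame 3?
the cyan hexagon

(moved 10.2; next 7.6)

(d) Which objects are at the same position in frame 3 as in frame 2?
the brown circle, the brown square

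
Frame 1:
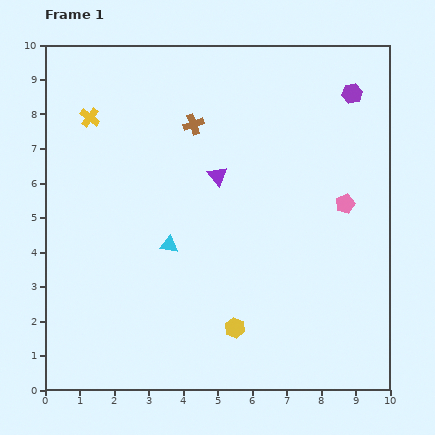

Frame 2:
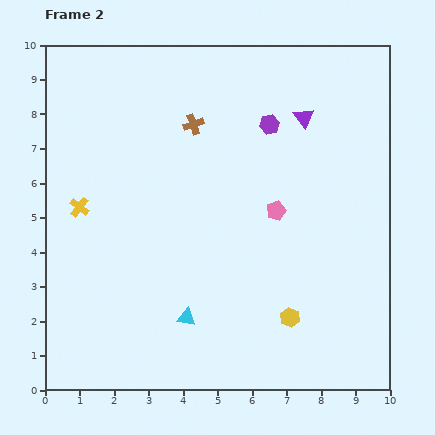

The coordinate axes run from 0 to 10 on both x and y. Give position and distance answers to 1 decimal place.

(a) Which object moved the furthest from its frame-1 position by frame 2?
the purple triangle

(moved 3.0; next 2.6)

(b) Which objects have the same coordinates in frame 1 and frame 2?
the brown cross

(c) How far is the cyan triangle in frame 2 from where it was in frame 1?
2.2

The cyan triangle moved from (3.6, 4.2) to (4.1, 2.1), a distance of √(0.5² + 2.1²) ≈ 2.2.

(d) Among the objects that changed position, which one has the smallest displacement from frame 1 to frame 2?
the yellow hexagon

(moved 1.6)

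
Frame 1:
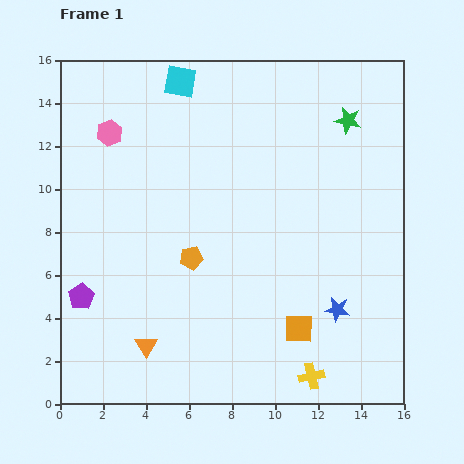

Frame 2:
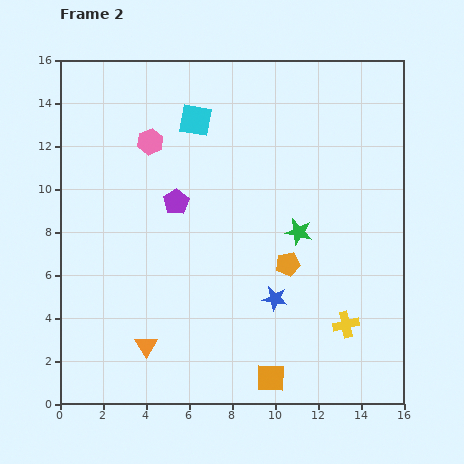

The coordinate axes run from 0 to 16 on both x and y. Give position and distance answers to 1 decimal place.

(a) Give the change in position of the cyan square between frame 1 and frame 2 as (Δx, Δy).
(0.7, -1.8)

The cyan square was at (5.6, 15.0) in frame 1 and (6.3, 13.2) in frame 2.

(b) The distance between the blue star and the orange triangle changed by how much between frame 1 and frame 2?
-2.7

Distance in frame 1: 9.1. Distance in frame 2: 6.4.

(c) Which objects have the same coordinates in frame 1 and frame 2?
the orange triangle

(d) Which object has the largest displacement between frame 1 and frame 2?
the purple pentagon

(moved 6.2; next 5.7)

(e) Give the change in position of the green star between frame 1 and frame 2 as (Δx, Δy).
(-2.3, -5.2)

The green star was at (13.4, 13.2) in frame 1 and (11.1, 8.0) in frame 2.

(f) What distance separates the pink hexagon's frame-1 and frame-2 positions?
1.9

The pink hexagon moved from (2.3, 12.6) to (4.2, 12.2), a distance of √(1.9² + 0.4²) ≈ 1.9.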